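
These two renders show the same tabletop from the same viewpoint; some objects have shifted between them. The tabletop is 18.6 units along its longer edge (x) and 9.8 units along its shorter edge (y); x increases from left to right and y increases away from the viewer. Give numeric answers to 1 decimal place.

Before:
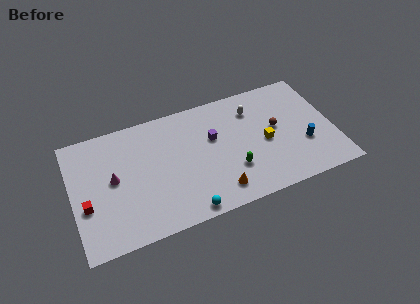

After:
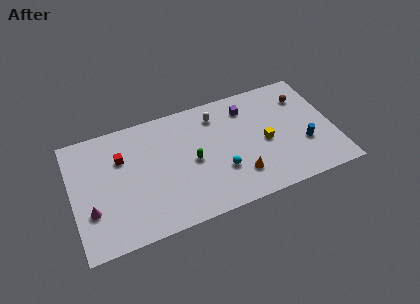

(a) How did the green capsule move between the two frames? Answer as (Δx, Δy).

(-2.7, 1.7)

The green capsule started near (11.2, 3.0) and ended near (8.5, 4.7).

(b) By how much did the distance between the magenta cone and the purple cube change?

+5.1

They were about 7.3 units apart before and 12.4 after — 5.1 units further apart.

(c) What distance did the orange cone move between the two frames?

1.7

The orange cone moved from about (10.0, 1.7) to (11.6, 2.4), a distance of √(1.6² + 0.7²) ≈ 1.7.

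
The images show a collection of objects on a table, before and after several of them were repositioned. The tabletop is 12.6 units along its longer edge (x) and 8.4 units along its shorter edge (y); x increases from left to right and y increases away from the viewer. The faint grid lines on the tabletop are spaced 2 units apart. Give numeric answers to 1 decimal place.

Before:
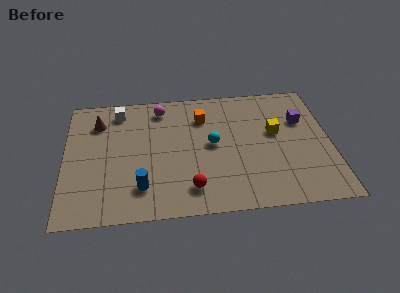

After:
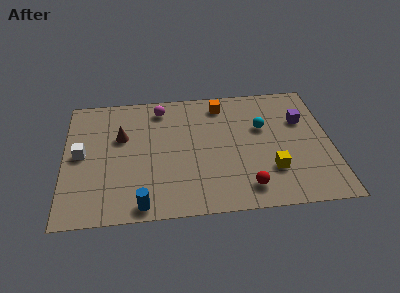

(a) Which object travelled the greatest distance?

the white cube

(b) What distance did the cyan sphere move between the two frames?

2.6

From (7.0, 4.4) to (9.4, 5.3), the cyan sphere covered √(2.4² + 0.9²) ≈ 2.6 units.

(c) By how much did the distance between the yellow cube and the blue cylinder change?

-0.8

They were about 7.1 units apart before and 6.3 after — 0.8 units closer together.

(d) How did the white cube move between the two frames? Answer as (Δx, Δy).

(-1.8, -2.8)

The white cube started near (2.6, 7.1) and ended near (0.8, 4.3).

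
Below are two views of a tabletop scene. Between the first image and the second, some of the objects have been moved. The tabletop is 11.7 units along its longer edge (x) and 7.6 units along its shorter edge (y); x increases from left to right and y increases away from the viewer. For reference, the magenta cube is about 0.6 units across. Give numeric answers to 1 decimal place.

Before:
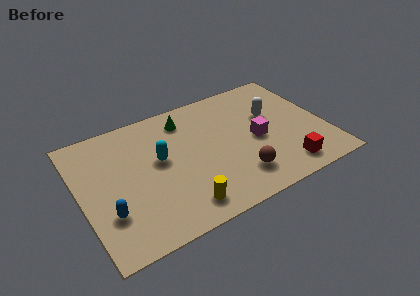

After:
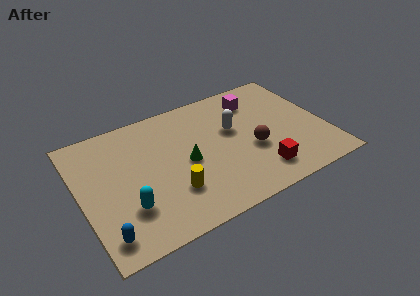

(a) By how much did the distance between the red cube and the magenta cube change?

+2.0

Before: roughly 2.5 units apart; after: 4.5. That's 2.0 units further apart.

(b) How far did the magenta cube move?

2.5

From (8.4, 3.5) to (8.7, 6.0), the magenta cube covered √(0.3² + 2.5²) ≈ 2.5 units.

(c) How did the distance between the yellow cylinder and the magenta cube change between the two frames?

+1.4

Before: roughly 4.6 units apart; after: 6.0. That's 1.4 units further apart.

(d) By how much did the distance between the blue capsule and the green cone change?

-0.9

Before: roughly 5.7 units apart; after: 4.8. That's 0.9 units closer together.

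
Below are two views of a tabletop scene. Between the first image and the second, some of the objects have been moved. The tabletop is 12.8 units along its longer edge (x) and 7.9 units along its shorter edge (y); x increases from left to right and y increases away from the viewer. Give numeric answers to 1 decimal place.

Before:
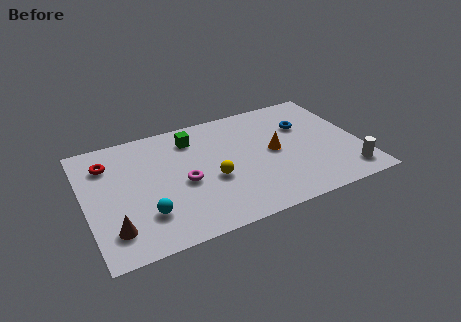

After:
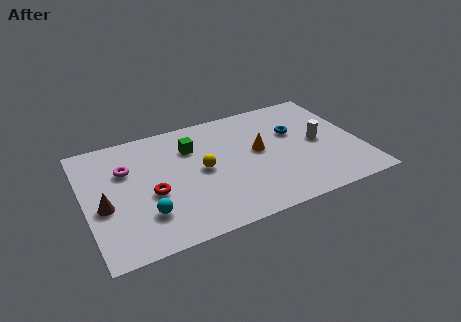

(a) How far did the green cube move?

0.6

From (5.2, 6.3) to (5.1, 5.7), the green cube covered √(0.1² + 0.6²) ≈ 0.6 units.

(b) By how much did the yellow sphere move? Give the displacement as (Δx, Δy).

(-0.4, 0.8)

From the two frames, the yellow sphere sits at roughly (5.8, 3.2) before and (5.4, 4.0) after.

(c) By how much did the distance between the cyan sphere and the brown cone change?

+0.6

The distance was about 1.6 in the first image and 2.2 in the second, so they moved 0.6 units further apart.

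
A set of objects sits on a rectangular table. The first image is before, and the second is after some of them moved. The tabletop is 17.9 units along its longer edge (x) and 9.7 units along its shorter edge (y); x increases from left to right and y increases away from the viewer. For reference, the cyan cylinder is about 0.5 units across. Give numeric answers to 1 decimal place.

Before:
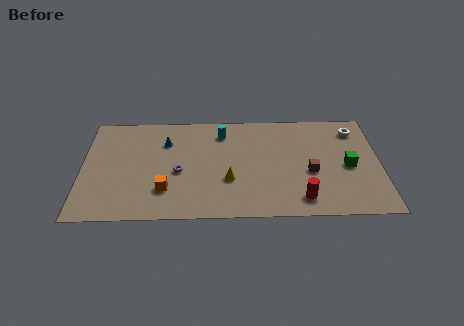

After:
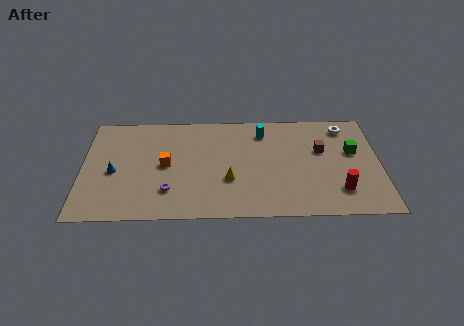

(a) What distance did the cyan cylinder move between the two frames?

2.5

The cyan cylinder was near (8.4, 7.8) before and (10.9, 7.8) after, so it travelled √(2.5² + 0.0²) ≈ 2.5 units.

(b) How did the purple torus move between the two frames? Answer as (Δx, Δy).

(-0.6, -1.7)

From the two frames, the purple torus sits at roughly (5.8, 4.2) before and (5.2, 2.5) after.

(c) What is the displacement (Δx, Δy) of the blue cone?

(-3.1, -2.7)

From the two frames, the blue cone sits at roughly (5.0, 7.0) before and (1.9, 4.3) after.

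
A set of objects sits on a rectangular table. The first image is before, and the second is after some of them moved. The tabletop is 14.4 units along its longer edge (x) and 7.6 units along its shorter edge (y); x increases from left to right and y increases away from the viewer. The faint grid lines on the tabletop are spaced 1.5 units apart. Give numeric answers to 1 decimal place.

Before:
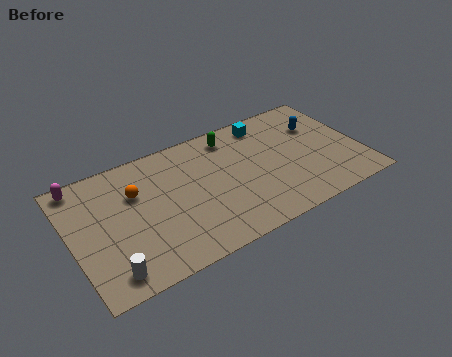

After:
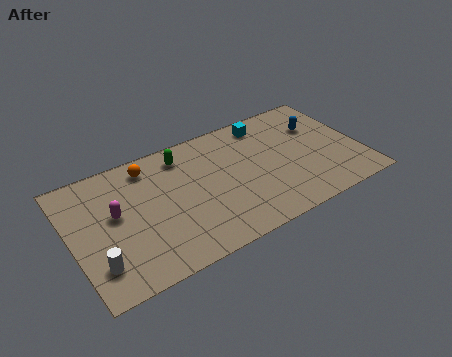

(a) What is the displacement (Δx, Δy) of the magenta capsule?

(1.4, -2.5)

The magenta capsule was at about (0.8, 6.8) and moved to about (2.2, 4.3).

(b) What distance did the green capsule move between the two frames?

2.5

The green capsule was near (8.3, 6.4) before and (5.8, 6.3) after, so it travelled √(2.5² + 0.1²) ≈ 2.5 units.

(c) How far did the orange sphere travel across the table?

1.5

The orange sphere moved from about (3.3, 5.1) to (4.1, 6.4), a distance of √(0.8² + 1.3²) ≈ 1.5.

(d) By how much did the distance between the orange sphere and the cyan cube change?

-0.9

Before: roughly 6.9 units apart; after: 6.0. That's 0.9 units closer together.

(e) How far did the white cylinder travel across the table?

0.9

The white cylinder was near (1.5, 1.1) before and (1.0, 1.8) after, so it travelled √(0.5² + 0.7²) ≈ 0.9 units.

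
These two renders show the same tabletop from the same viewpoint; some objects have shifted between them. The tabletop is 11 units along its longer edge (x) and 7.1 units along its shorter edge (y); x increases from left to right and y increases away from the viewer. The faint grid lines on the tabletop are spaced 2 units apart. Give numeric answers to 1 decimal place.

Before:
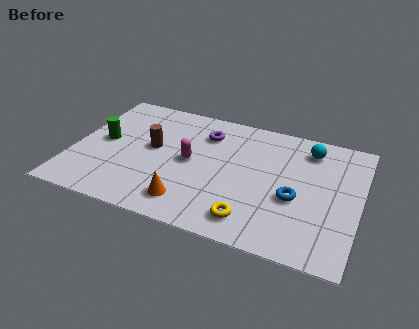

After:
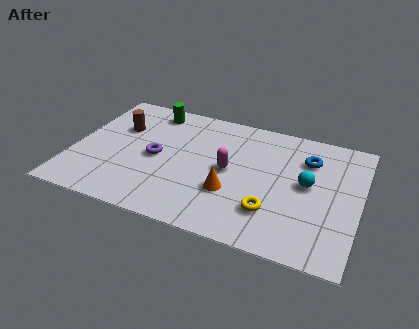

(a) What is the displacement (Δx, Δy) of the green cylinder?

(1.6, 2.4)

The green cylinder started near (1.1, 3.7) and ended near (2.7, 6.1).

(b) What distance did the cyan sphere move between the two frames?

2.0

From (8.9, 5.8) to (9.0, 3.8), the cyan sphere covered √(0.1² + 2.0²) ≈ 2.0 units.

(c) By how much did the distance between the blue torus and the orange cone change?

-0.3

Before: roughly 4.2 units apart; after: 3.9. That's 0.3 units closer together.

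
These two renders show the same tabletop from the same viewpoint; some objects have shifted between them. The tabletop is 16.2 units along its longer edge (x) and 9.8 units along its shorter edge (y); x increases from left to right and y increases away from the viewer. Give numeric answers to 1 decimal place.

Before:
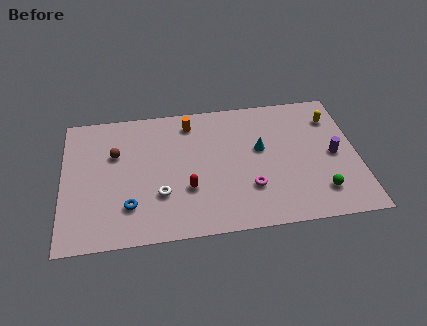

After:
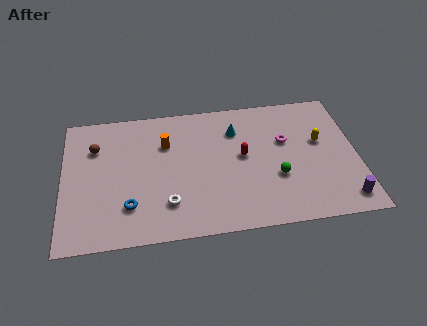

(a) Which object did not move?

the blue torus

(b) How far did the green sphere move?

2.7

The green sphere moved from about (14.0, 2.1) to (11.7, 3.5), a distance of √(2.3² + 1.4²) ≈ 2.7.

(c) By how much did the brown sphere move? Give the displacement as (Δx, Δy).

(-1.1, 0.6)

The brown sphere was at about (2.9, 6.4) and moved to about (1.8, 7.0).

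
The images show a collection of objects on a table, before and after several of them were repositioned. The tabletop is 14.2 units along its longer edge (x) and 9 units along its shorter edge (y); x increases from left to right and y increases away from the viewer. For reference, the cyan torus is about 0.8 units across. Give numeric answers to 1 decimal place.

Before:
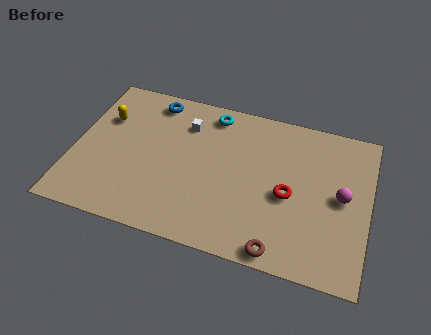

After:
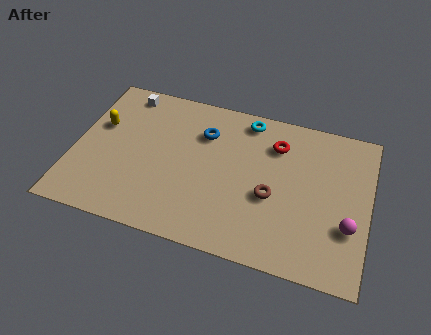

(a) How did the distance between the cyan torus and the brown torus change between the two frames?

-3.5

The distance was about 8.0 in the first image and 4.5 in the second, so they moved 3.5 units closer together.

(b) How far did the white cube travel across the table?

3.3

The white cube moved from about (5.2, 6.8) to (2.1, 7.9), a distance of √(3.1² + 1.1²) ≈ 3.3.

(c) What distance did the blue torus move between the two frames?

2.9

The blue torus was near (3.5, 7.8) before and (6.1, 6.5) after, so it travelled √(2.6² + 1.3²) ≈ 2.9 units.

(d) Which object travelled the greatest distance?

the white cube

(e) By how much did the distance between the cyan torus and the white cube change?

+4.4

Before: roughly 1.6 units apart; after: 6.0. That's 4.4 units further apart.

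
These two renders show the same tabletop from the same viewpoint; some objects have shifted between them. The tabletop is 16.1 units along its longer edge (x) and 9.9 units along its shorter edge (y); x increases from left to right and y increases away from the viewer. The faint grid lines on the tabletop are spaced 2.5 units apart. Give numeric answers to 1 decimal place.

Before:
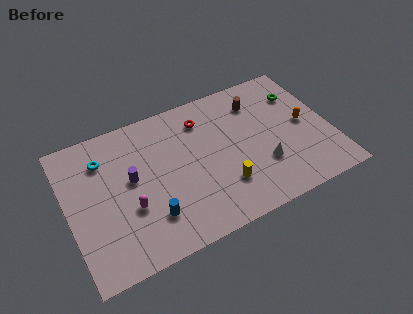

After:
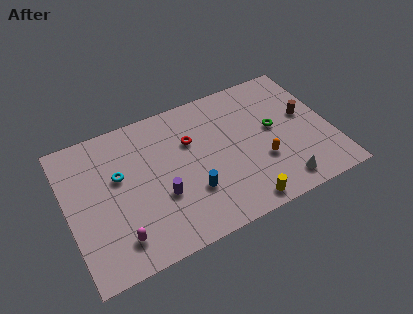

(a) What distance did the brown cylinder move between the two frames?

3.4

The brown cylinder was near (12.0, 7.7) before and (14.7, 5.6) after, so it travelled √(2.7² + 2.1²) ≈ 3.4 units.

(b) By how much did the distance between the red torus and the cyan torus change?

-1.7

The distance was about 6.2 in the first image and 4.5 in the second, so they moved 1.7 units closer together.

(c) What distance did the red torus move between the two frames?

1.5

The red torus moved from about (8.6, 7.8) to (7.7, 6.6), a distance of √(0.9² + 1.2²) ≈ 1.5.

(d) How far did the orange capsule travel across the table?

3.3

From (14.6, 5.0) to (11.7, 3.4), the orange capsule covered √(2.9² + 1.6²) ≈ 3.3 units.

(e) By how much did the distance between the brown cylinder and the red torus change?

+3.7

Before: roughly 3.4 units apart; after: 7.1. That's 3.7 units further apart.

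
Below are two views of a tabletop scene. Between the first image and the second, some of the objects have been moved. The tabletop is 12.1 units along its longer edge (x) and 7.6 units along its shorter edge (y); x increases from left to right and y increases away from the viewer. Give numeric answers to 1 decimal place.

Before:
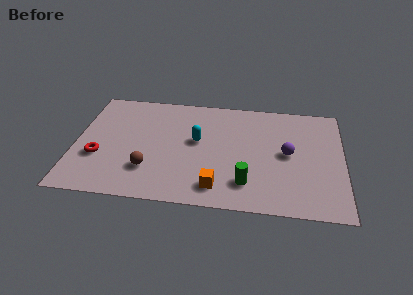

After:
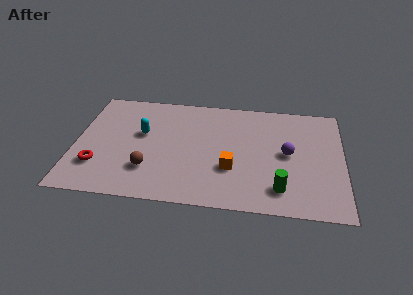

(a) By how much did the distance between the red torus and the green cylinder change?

+1.4

They were about 6.8 units apart before and 8.2 after — 1.4 units further apart.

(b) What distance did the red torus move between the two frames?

0.6

From (1.1, 2.7) to (1.1, 2.1), the red torus covered √(0.0² + 0.6²) ≈ 0.6 units.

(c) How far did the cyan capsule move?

2.5

From (5.5, 4.3) to (3.0, 4.5), the cyan capsule covered √(2.5² + 0.2²) ≈ 2.5 units.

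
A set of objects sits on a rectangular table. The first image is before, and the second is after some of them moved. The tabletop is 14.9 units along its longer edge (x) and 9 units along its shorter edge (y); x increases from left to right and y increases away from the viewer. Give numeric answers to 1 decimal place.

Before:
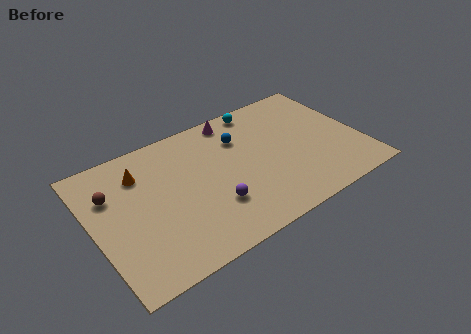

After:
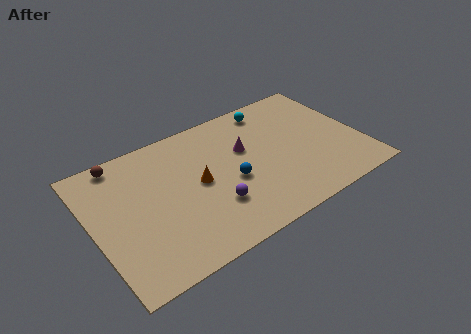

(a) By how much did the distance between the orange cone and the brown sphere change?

+3.4

The distance was about 1.8 in the first image and 5.2 in the second, so they moved 3.4 units further apart.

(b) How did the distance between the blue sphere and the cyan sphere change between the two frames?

+2.9

The distance was about 2.1 in the first image and 5.0 in the second, so they moved 2.9 units further apart.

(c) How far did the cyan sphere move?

0.7

From (9.9, 8.1) to (10.5, 7.8), the cyan sphere covered √(0.6² + 0.3²) ≈ 0.7 units.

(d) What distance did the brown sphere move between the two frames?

2.1

The brown sphere moved from about (1.2, 6.2) to (2.0, 8.1), a distance of √(0.8² + 1.9²) ≈ 2.1.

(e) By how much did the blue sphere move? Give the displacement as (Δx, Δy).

(-1.0, -2.7)

The blue sphere was at about (8.5, 6.5) and moved to about (7.5, 3.8).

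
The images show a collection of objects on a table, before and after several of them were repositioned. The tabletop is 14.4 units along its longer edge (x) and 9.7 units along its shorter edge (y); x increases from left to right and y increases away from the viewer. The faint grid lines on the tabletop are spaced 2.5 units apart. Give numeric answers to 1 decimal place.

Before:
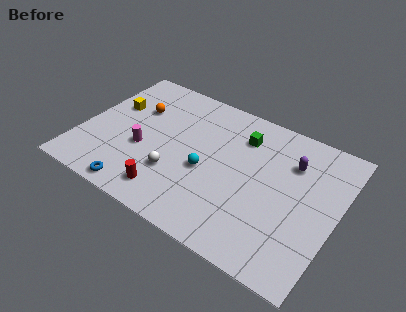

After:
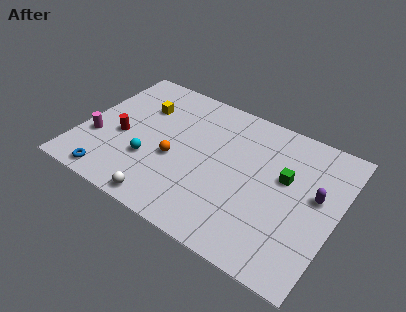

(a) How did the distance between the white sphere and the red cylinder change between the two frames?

+3.1

They were about 1.4 units apart before and 4.5 after — 3.1 units further apart.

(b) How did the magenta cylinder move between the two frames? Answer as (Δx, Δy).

(-2.6, -0.5)

The magenta cylinder started near (3.6, 3.8) and ended near (1.0, 3.3).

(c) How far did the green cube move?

3.1

The green cube was near (8.7, 7.4) before and (11.4, 5.8) after, so it travelled √(2.7² + 1.6²) ≈ 3.1 units.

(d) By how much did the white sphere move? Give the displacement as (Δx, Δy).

(-0.2, -2.1)

The white sphere started near (5.6, 3.0) and ended near (5.4, 0.9).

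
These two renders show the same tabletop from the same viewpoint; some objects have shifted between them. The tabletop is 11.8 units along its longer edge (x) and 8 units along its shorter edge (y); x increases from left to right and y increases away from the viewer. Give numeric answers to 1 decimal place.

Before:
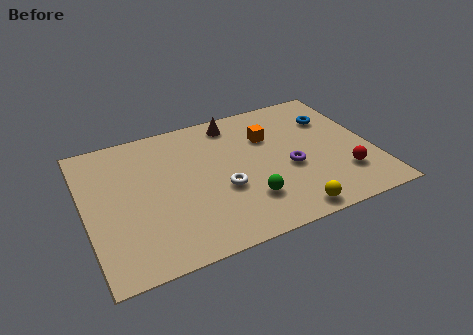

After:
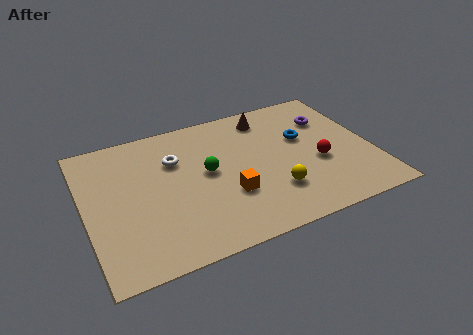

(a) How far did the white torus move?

2.9

From (5.5, 3.1) to (3.8, 5.5), the white torus covered √(1.7² + 2.4²) ≈ 2.9 units.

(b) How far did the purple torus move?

3.1

The purple torus moved from about (8.3, 3.3) to (10.3, 5.7), a distance of √(2.0² + 2.4²) ≈ 3.1.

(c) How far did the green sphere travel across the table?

2.6

From (6.4, 2.1) to (5.0, 4.3), the green sphere covered √(1.4² + 2.2²) ≈ 2.6 units.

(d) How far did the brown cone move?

1.4

The brown cone moved from about (6.4, 6.9) to (7.8, 6.7), a distance of √(1.4² + 0.2²) ≈ 1.4.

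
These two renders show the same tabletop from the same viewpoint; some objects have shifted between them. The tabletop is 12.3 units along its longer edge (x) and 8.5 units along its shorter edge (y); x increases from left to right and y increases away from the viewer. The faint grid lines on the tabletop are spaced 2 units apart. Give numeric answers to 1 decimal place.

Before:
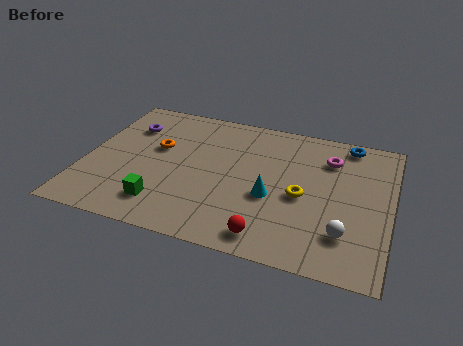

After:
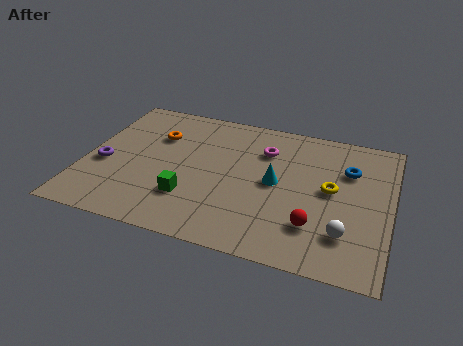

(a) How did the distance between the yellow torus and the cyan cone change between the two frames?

+0.9

Before: roughly 1.3 units apart; after: 2.2. That's 0.9 units further apart.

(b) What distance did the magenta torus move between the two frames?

2.6

The magenta torus moved from about (9.7, 6.4) to (7.1, 6.2), a distance of √(2.6² + 0.2²) ≈ 2.6.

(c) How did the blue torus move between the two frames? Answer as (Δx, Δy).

(0.1, -1.7)

The blue torus was at about (10.4, 7.6) and moved to about (10.5, 5.9).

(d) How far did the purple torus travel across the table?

2.8

The purple torus was near (1.5, 6.2) before and (0.8, 3.5) after, so it travelled √(0.7² + 2.7²) ≈ 2.8 units.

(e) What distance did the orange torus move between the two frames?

0.8

From (2.8, 5.1) to (2.7, 5.9), the orange torus covered √(0.1² + 0.8²) ≈ 0.8 units.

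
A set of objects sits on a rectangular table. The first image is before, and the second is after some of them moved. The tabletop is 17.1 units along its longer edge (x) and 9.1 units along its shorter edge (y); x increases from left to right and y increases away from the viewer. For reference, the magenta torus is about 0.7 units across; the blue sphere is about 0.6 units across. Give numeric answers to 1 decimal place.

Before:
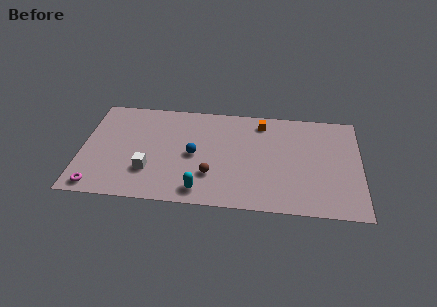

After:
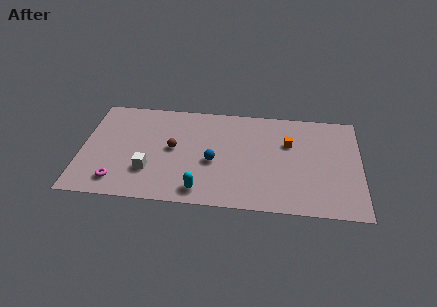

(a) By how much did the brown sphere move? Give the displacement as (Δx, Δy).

(-2.4, 2.1)

The brown sphere started near (8.0, 2.7) and ended near (5.6, 4.8).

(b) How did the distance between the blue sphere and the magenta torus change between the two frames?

-0.5

Before: roughly 6.7 units apart; after: 6.2. That's 0.5 units closer together.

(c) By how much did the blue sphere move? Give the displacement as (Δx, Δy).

(1.2, -0.5)

The blue sphere was at about (6.9, 4.4) and moved to about (8.1, 3.9).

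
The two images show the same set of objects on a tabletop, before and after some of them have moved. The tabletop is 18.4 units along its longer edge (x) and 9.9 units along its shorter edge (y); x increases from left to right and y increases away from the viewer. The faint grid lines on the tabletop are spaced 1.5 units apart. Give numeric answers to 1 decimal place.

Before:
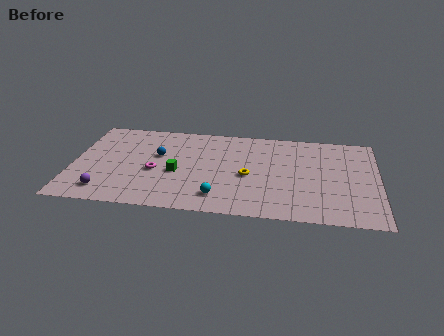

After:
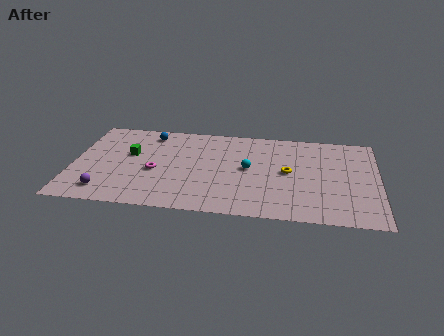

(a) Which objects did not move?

the magenta torus and the purple sphere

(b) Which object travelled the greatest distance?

the cyan sphere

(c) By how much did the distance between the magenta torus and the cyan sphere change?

+1.2

They were about 4.5 units apart before and 5.7 after — 1.2 units further apart.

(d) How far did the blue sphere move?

2.5

The blue sphere moved from about (5.1, 6.0) to (4.5, 8.4), a distance of √(0.6² + 2.4²) ≈ 2.5.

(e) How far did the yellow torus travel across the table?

2.5

The yellow torus moved from about (10.6, 4.4) to (13.0, 5.1), a distance of √(2.4² + 0.7²) ≈ 2.5.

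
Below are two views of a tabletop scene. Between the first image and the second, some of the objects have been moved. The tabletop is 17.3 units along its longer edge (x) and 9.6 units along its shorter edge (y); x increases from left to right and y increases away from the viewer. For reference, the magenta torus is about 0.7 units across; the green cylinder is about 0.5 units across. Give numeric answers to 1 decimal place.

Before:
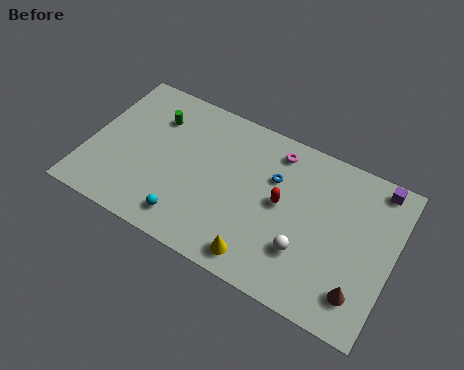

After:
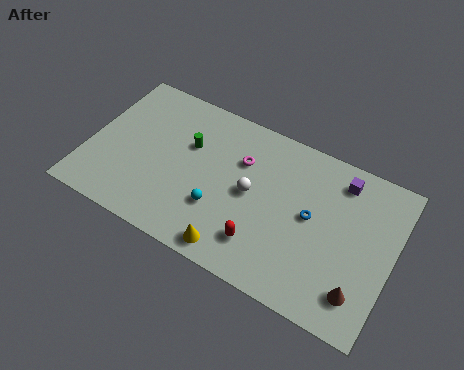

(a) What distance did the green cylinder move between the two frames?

2.3

The green cylinder was near (3.4, 7.1) before and (5.5, 6.2) after, so it travelled √(2.1² + 0.9²) ≈ 2.3 units.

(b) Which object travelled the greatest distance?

the white sphere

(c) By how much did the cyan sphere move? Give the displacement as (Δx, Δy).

(1.6, 1.5)

From the two frames, the cyan sphere sits at roughly (6.1, 1.6) before and (7.7, 3.1) after.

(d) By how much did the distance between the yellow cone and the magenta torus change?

-1.3

They were about 6.8 units apart before and 5.5 after — 1.3 units closer together.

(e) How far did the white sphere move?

3.9

The white sphere was near (12.6, 2.9) before and (9.3, 4.9) after, so it travelled √(3.3² + 2.0²) ≈ 3.9 units.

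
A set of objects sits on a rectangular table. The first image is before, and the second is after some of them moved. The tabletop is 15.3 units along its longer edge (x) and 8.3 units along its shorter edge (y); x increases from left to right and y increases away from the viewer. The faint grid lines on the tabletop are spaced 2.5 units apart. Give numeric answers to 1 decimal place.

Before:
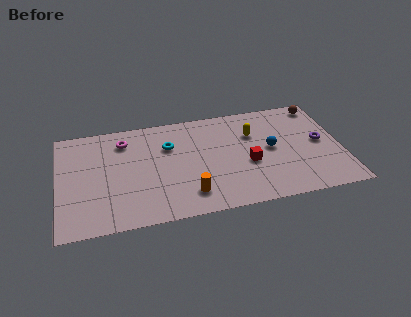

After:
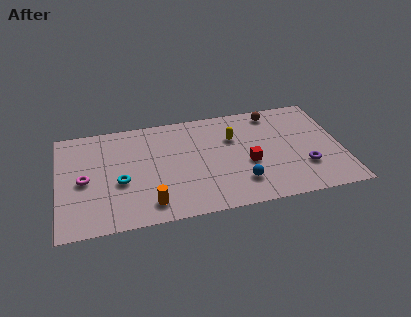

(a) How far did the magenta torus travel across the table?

3.5

The magenta torus was near (3.6, 6.6) before and (1.4, 3.9) after, so it travelled √(2.2² + 2.7²) ≈ 3.5 units.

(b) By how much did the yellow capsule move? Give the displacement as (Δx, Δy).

(-1.1, -0.1)

The yellow capsule started near (10.6, 5.7) and ended near (9.5, 5.6).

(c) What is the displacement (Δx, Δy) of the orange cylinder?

(-2.1, -0.3)

The orange cylinder started near (6.9, 1.7) and ended near (4.8, 1.4).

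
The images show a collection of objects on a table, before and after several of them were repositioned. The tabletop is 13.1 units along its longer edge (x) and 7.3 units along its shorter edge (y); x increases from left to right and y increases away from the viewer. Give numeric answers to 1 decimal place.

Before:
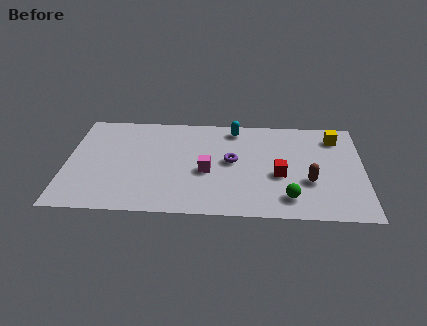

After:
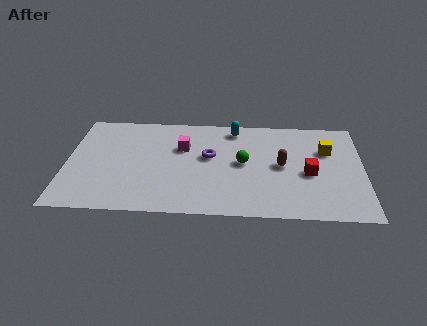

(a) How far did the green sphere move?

3.1

The green sphere was near (9.8, 1.4) before and (7.8, 3.8) after, so it travelled √(2.0² + 2.4²) ≈ 3.1 units.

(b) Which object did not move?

the cyan capsule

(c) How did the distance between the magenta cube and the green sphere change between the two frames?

-1.1

They were about 4.0 units apart before and 2.9 after — 1.1 units closer together.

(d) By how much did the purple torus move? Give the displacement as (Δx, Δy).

(-1.0, 0.3)

The purple torus was at about (7.3, 3.9) and moved to about (6.3, 4.2).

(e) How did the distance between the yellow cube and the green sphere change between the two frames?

-1.1

Before: roughly 5.0 units apart; after: 3.9. That's 1.1 units closer together.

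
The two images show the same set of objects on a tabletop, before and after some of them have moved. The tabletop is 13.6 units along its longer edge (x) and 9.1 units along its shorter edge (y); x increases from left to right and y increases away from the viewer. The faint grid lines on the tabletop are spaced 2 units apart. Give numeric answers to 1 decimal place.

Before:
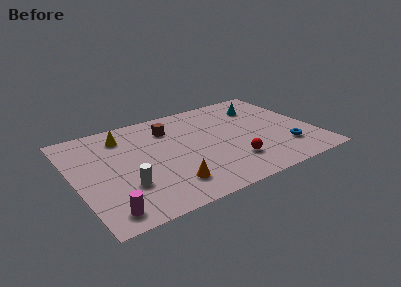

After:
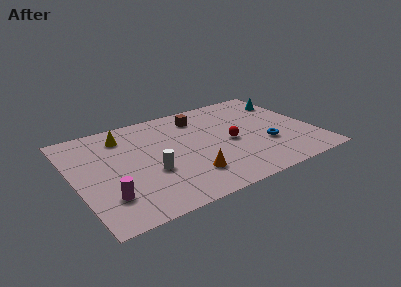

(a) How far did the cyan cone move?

1.6

The cyan cone was near (11.1, 6.9) before and (12.7, 6.9) after, so it travelled √(1.6² + 0.0²) ≈ 1.6 units.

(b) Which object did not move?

the yellow cone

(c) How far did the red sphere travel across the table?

1.9

The red sphere moved from about (8.6, 2.3) to (8.8, 4.2), a distance of √(0.2² + 1.9²) ≈ 1.9.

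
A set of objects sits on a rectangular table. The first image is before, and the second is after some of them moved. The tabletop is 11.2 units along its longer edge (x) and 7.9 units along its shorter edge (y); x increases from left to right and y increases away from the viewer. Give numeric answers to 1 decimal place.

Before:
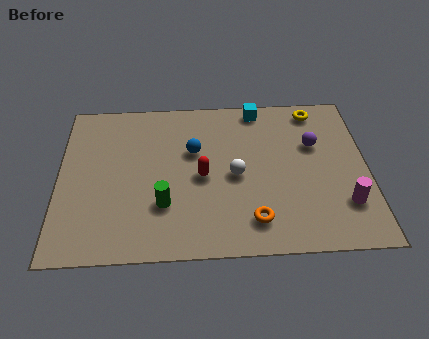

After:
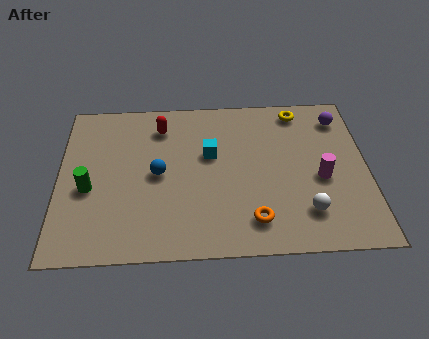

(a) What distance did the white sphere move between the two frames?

3.1

The white sphere moved from about (6.4, 3.7) to (8.9, 1.8), a distance of √(2.5² + 1.9²) ≈ 3.1.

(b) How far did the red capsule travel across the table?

3.0

From (5.2, 3.7) to (3.7, 6.3), the red capsule covered √(1.5² + 2.6²) ≈ 3.0 units.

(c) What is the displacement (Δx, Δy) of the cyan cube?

(-1.8, -2.3)

The cyan cube started near (7.3, 7.1) and ended near (5.5, 4.8).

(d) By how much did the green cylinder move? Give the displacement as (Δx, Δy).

(-2.7, 0.9)

The green cylinder was at about (3.8, 2.4) and moved to about (1.1, 3.3).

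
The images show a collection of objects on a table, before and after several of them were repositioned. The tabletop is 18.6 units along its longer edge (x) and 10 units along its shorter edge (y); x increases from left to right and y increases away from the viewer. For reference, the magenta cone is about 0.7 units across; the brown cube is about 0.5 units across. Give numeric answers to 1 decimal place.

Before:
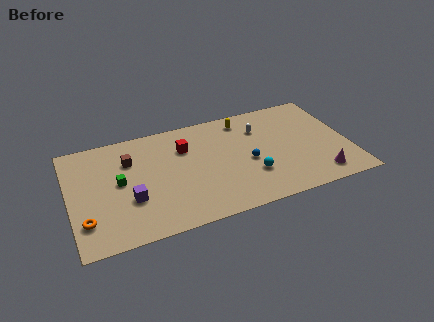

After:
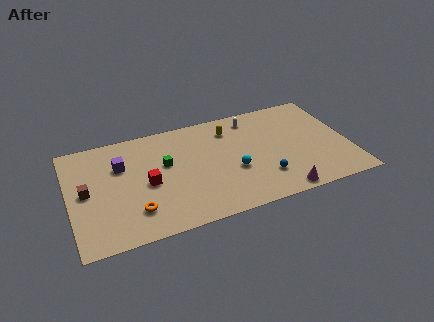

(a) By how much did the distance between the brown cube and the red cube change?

+0.3

The distance was about 3.7 in the first image and 4.0 in the second, so they moved 0.3 units further apart.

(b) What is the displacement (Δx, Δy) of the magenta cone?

(-2.7, -0.7)

From the two frames, the magenta cone sits at roughly (16.3, 1.6) before and (13.6, 0.9) after.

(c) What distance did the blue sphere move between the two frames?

2.0

The blue sphere moved from about (11.8, 4.4) to (12.7, 2.6), a distance of √(0.9² + 1.8²) ≈ 2.0.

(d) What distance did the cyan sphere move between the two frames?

1.4

The cyan sphere was near (11.9, 3.1) before and (10.8, 3.9) after, so it travelled √(1.1² + 0.8²) ≈ 1.4 units.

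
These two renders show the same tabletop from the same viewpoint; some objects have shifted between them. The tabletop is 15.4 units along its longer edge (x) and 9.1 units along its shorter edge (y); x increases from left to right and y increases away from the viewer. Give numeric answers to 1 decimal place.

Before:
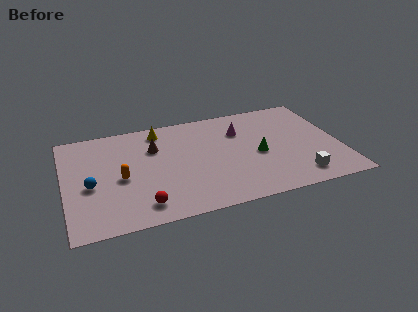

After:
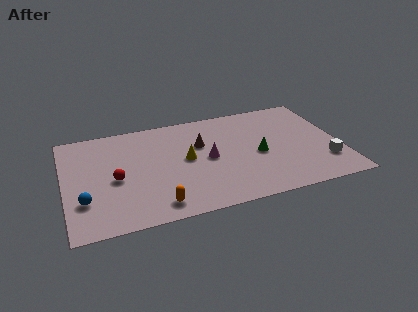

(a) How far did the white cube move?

1.8

The white cube moved from about (12.8, 1.5) to (14.4, 2.4), a distance of √(1.6² + 0.9²) ≈ 1.8.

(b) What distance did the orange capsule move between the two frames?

3.3

The orange capsule was near (3.1, 4.1) before and (4.9, 1.3) after, so it travelled √(1.8² + 2.8²) ≈ 3.3 units.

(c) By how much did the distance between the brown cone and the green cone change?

-2.5

They were about 6.1 units apart before and 3.6 after — 2.5 units closer together.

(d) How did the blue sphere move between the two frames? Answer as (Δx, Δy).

(-0.4, -1.2)

The blue sphere was at about (1.4, 3.9) and moved to about (1.0, 2.7).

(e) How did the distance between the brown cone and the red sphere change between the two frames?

+0.3

They were about 4.9 units apart before and 5.2 after — 0.3 units further apart.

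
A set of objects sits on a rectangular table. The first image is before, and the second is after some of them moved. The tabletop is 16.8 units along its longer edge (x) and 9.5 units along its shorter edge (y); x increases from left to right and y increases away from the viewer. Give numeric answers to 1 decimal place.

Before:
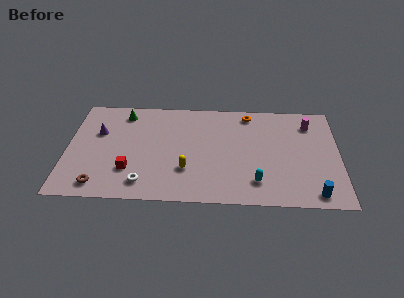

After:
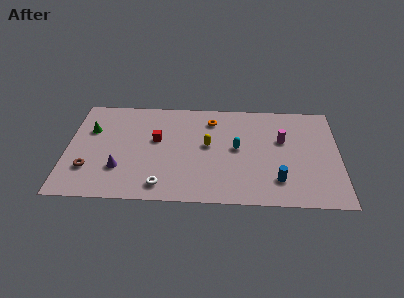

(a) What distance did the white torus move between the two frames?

1.1

The white torus moved from about (4.8, 1.6) to (5.9, 1.4), a distance of √(1.1² + 0.2²) ≈ 1.1.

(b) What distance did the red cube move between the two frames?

3.3

The red cube moved from about (3.9, 2.7) to (5.5, 5.6), a distance of √(1.6² + 2.9²) ≈ 3.3.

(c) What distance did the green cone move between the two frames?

2.6

From (3.4, 8.0) to (1.4, 6.3), the green cone covered √(2.0² + 1.7²) ≈ 2.6 units.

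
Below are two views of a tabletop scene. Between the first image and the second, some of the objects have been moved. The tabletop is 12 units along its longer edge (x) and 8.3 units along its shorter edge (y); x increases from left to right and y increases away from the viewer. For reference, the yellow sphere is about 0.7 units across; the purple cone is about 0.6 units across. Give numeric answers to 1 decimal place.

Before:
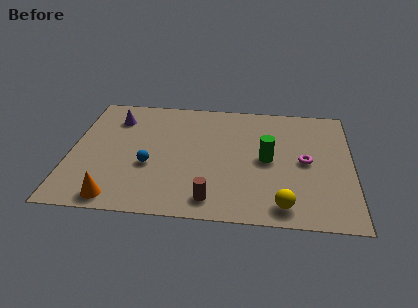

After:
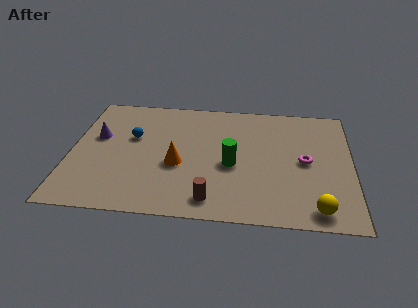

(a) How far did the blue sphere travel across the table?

2.1

The blue sphere moved from about (3.4, 3.2) to (2.6, 5.1), a distance of √(0.8² + 1.9²) ≈ 2.1.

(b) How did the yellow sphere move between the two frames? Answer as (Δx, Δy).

(1.4, -0.1)

The yellow sphere started near (9.1, 1.1) and ended near (10.5, 1.0).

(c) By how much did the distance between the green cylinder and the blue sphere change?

-0.5

They were about 5.1 units apart before and 4.6 after — 0.5 units closer together.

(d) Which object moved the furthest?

the orange cone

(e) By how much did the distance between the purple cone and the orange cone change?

-1.7

Before: roughly 5.5 units apart; after: 3.8. That's 1.7 units closer together.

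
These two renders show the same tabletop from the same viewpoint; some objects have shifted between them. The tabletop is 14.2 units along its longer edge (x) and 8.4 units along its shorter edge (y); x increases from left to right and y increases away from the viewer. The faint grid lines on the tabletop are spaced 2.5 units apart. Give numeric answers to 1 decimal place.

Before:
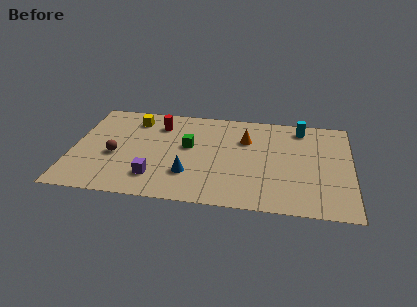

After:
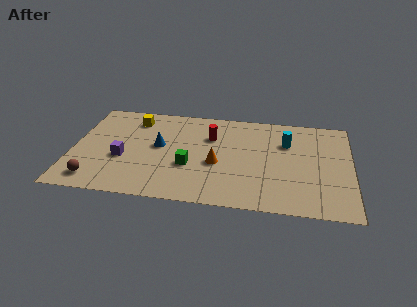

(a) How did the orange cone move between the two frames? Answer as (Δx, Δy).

(-1.4, -2.3)

From the two frames, the orange cone sits at roughly (8.8, 5.8) before and (7.4, 3.5) after.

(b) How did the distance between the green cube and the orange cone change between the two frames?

-1.6

They were about 3.1 units apart before and 1.5 after — 1.6 units closer together.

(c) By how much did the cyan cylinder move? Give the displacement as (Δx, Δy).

(-0.7, -1.4)

From the two frames, the cyan cylinder sits at roughly (11.6, 7.2) before and (10.9, 5.8) after.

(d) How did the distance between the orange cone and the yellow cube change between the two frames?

-0.4

Before: roughly 5.9 units apart; after: 5.5. That's 0.4 units closer together.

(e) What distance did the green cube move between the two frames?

1.7

From (5.9, 4.8) to (6.0, 3.1), the green cube covered √(0.1² + 1.7²) ≈ 1.7 units.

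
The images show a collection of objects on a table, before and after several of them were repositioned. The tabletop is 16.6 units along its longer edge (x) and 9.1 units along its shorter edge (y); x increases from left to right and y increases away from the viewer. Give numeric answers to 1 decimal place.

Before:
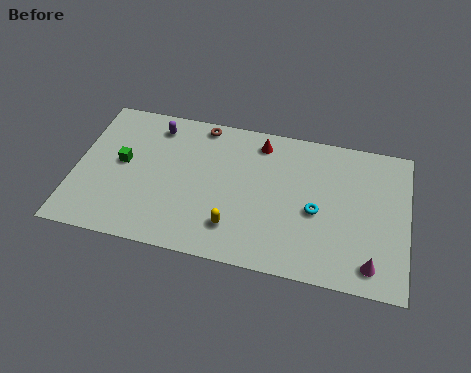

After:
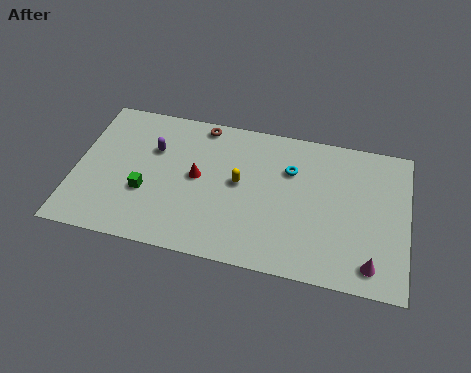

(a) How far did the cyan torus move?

2.7

The cyan torus was near (12.1, 4.0) before and (10.7, 6.3) after, so it travelled √(1.4² + 2.3²) ≈ 2.7 units.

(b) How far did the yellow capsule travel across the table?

2.8

From (8.1, 2.1) to (8.2, 4.9), the yellow capsule covered √(0.1² + 2.8²) ≈ 2.8 units.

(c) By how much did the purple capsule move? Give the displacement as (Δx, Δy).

(0.0, -1.5)

The purple capsule was at about (3.8, 7.6) and moved to about (3.8, 6.1).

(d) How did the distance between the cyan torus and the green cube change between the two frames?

-2.1

Before: roughly 9.8 units apart; after: 7.7. That's 2.1 units closer together.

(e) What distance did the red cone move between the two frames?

4.2

The red cone moved from about (9.1, 7.7) to (6.1, 4.8), a distance of √(3.0² + 2.9²) ≈ 4.2.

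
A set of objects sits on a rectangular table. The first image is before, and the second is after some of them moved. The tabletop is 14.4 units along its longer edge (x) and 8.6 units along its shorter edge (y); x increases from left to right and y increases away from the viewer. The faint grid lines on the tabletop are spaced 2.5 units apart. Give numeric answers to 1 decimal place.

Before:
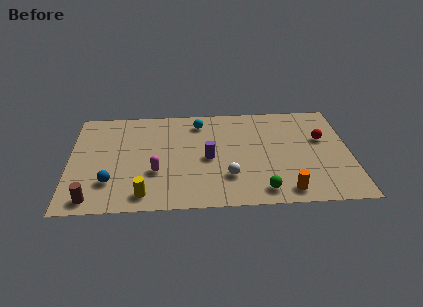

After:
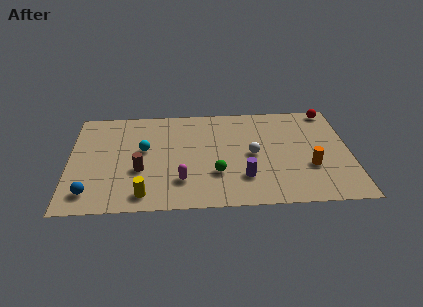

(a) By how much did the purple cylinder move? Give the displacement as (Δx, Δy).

(1.8, -1.7)

From the two frames, the purple cylinder sits at roughly (7.1, 4.0) before and (8.9, 2.3) after.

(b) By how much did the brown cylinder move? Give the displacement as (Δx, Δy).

(2.4, 2.2)

The brown cylinder was at about (1.2, 1.0) and moved to about (3.6, 3.2).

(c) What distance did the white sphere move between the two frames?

2.2

The white sphere was near (8.1, 2.4) before and (9.4, 4.2) after, so it travelled √(1.3² + 1.8²) ≈ 2.2 units.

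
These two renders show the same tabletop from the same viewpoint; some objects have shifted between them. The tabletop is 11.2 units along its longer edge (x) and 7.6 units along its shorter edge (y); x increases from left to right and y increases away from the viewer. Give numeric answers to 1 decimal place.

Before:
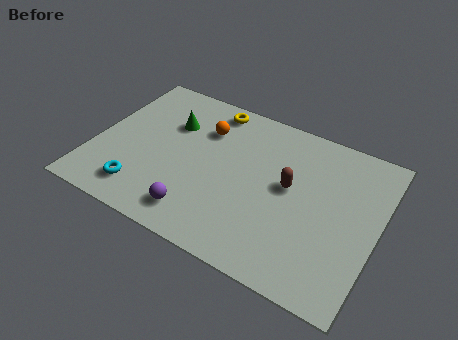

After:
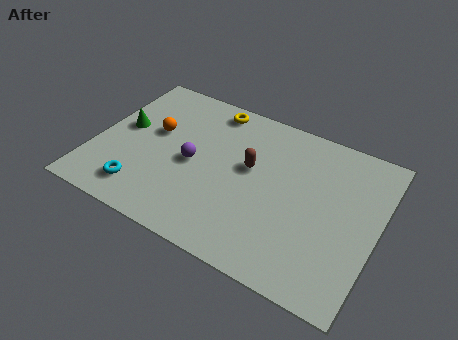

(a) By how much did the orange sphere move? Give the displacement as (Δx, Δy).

(-1.9, -1.0)

The orange sphere started near (4.1, 5.5) and ended near (2.2, 4.5).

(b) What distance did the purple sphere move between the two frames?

2.4

From (4.5, 1.3) to (3.9, 3.6), the purple sphere covered √(0.6² + 2.3²) ≈ 2.4 units.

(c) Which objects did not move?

the yellow torus and the cyan torus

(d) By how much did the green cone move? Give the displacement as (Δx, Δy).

(-1.8, -1.0)

The green cone started near (2.8, 5.2) and ended near (1.0, 4.2).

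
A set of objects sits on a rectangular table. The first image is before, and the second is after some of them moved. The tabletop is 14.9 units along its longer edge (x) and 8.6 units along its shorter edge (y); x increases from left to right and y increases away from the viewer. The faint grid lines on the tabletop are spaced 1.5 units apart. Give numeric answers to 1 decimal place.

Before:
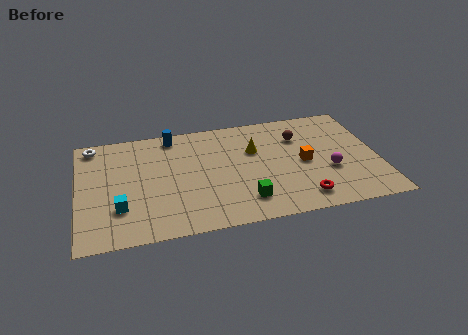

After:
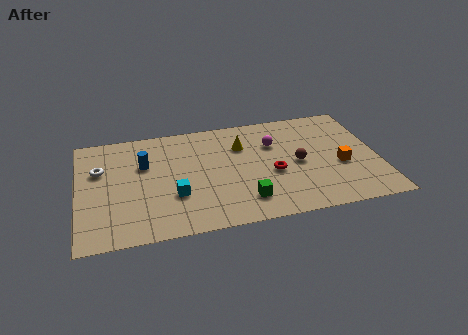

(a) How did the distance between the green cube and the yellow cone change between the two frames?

+0.4

Before: roughly 3.9 units apart; after: 4.3. That's 0.4 units further apart.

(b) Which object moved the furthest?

the magenta sphere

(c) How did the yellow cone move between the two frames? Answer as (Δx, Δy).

(-0.6, 0.5)

The yellow cone started near (8.8, 5.6) and ended near (8.2, 6.1).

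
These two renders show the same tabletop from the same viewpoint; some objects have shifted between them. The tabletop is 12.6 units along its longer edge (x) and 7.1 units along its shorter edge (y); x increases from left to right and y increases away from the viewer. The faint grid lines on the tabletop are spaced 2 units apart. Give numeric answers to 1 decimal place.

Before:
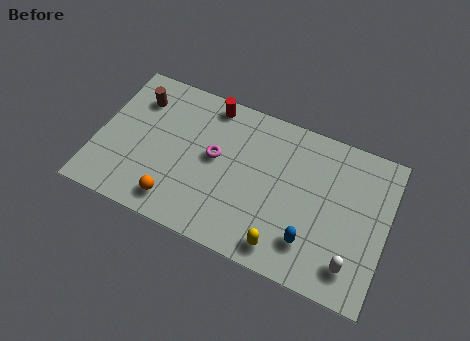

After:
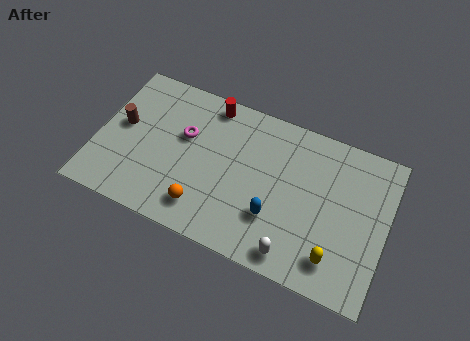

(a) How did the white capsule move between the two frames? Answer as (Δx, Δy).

(-2.4, -0.5)

The white capsule started near (11.3, 1.4) and ended near (8.9, 0.9).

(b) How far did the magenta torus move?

1.5

The magenta torus moved from about (5.1, 3.9) to (3.7, 4.4), a distance of √(1.4² + 0.5²) ≈ 1.5.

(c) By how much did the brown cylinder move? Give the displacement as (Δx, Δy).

(-0.5, -1.5)

The brown cylinder was at about (1.5, 5.4) and moved to about (1.0, 3.9).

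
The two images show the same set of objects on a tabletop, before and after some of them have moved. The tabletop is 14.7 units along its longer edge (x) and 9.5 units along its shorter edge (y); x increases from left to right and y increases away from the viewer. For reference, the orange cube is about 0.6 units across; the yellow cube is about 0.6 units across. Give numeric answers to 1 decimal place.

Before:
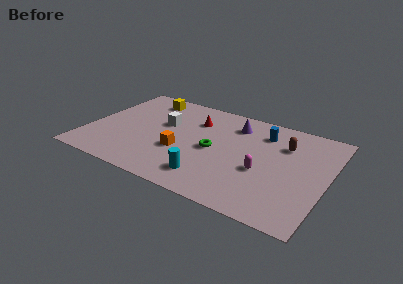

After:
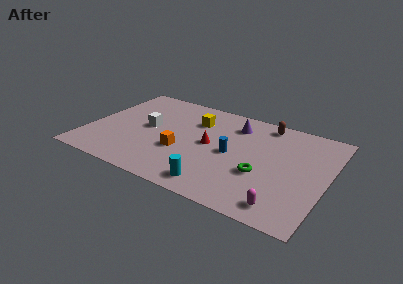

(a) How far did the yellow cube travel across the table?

3.5

From (3.0, 8.0) to (6.3, 6.9), the yellow cube covered √(3.3² + 1.1²) ≈ 3.5 units.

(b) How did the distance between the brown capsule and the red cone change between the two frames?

-1.0

They were about 5.6 units apart before and 4.6 after — 1.0 units closer together.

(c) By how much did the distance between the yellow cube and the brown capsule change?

-4.5

They were about 9.0 units apart before and 4.5 after — 4.5 units closer together.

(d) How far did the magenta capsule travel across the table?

3.0

The magenta capsule was near (10.9, 3.8) before and (12.5, 1.3) after, so it travelled √(1.6² + 2.5²) ≈ 3.0 units.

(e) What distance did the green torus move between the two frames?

3.3

The green torus moved from about (7.8, 4.5) to (10.9, 3.5), a distance of √(3.1² + 1.0²) ≈ 3.3.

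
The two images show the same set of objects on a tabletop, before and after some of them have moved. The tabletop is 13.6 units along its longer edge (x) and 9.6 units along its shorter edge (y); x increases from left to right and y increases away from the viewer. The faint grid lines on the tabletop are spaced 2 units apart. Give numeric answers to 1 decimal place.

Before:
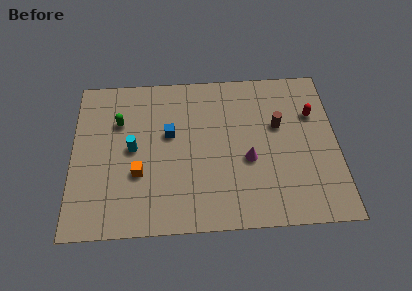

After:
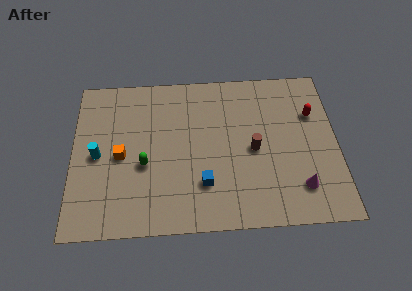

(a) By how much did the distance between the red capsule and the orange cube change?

+0.6

They were about 9.5 units apart before and 10.1 after — 0.6 units further apart.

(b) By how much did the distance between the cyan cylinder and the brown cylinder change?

+0.4

Before: roughly 7.6 units apart; after: 8.0. That's 0.4 units further apart.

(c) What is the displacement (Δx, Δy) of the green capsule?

(1.3, -2.7)

The green capsule started near (2.4, 6.6) and ended near (3.7, 3.9).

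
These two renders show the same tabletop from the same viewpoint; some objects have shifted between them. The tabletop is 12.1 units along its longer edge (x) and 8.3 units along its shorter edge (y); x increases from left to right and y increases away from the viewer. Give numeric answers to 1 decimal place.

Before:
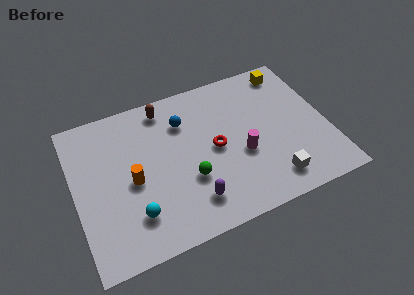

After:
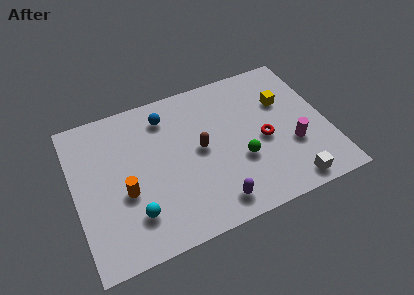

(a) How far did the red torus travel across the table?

2.3

The red torus was near (6.7, 4.1) before and (9.0, 3.7) after, so it travelled √(2.3² + 0.4²) ≈ 2.3 units.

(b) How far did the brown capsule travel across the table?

3.2

The brown capsule was near (4.6, 7.2) before and (6.0, 4.3) after, so it travelled √(1.4² + 2.9²) ≈ 3.2 units.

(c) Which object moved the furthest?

the brown capsule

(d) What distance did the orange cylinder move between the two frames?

0.6

The orange cylinder was near (2.7, 3.8) before and (2.3, 3.3) after, so it travelled √(0.4² + 0.5²) ≈ 0.6 units.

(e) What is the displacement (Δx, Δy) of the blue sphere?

(-0.8, 0.6)

The blue sphere started near (5.4, 6.1) and ended near (4.6, 6.7).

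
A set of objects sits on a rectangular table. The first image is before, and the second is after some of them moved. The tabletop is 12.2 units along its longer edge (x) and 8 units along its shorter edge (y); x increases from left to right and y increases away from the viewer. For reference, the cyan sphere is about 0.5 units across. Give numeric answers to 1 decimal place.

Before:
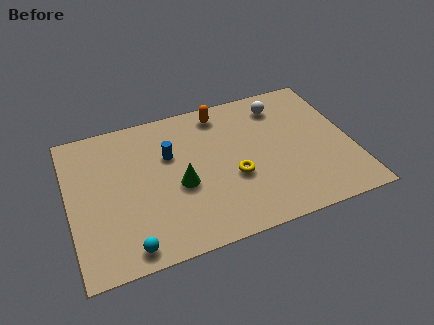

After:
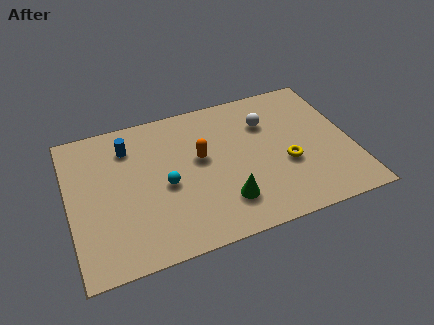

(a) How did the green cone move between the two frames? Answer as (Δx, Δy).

(1.8, -1.5)

From the two frames, the green cone sits at roughly (4.7, 3.4) before and (6.5, 1.9) after.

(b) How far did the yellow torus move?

2.3

The yellow torus moved from about (7.0, 3.1) to (9.3, 3.1), a distance of √(2.3² + 0.0²) ≈ 2.3.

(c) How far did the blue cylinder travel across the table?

2.0

The blue cylinder moved from about (4.4, 5.2) to (2.7, 6.2), a distance of √(1.7² + 1.0²) ≈ 2.0.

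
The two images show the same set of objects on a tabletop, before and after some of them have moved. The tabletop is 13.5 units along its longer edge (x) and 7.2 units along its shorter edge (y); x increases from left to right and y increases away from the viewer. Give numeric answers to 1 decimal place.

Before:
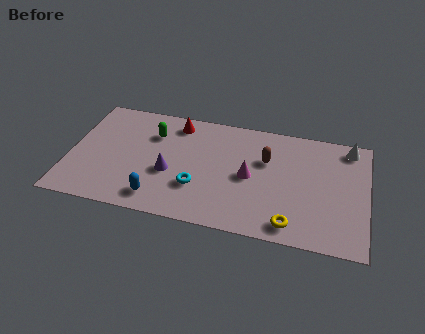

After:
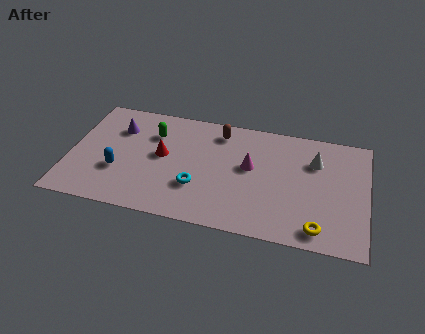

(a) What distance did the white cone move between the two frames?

1.9

The white cone moved from about (12.6, 6.3) to (11.1, 5.1), a distance of √(1.5² + 1.2²) ≈ 1.9.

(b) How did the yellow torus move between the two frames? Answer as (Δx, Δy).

(1.2, 0.0)

The yellow torus started near (10.2, 1.0) and ended near (11.4, 1.0).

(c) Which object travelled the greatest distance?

the purple cone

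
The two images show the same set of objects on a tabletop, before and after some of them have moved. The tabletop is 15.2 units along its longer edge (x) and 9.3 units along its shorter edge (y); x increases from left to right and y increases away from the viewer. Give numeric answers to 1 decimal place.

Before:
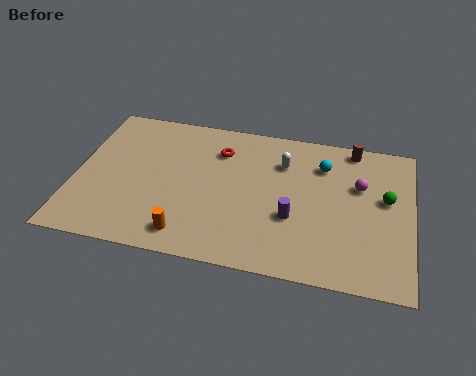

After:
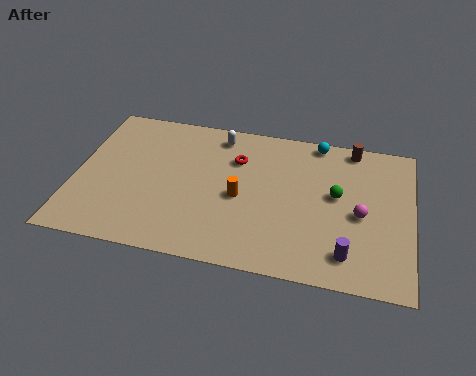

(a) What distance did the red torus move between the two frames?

0.9

The red torus moved from about (6.4, 7.0) to (7.2, 6.6), a distance of √(0.8² + 0.4²) ≈ 0.9.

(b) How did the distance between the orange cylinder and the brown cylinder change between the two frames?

-3.5

Before: roughly 10.0 units apart; after: 6.5. That's 3.5 units closer together.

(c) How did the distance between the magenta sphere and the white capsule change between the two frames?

+4.0

Before: roughly 3.6 units apart; after: 7.6. That's 4.0 units further apart.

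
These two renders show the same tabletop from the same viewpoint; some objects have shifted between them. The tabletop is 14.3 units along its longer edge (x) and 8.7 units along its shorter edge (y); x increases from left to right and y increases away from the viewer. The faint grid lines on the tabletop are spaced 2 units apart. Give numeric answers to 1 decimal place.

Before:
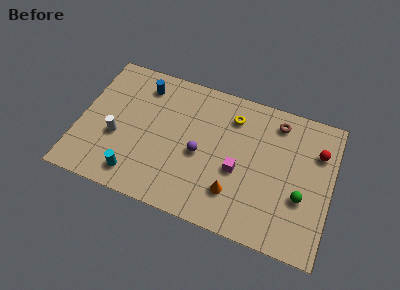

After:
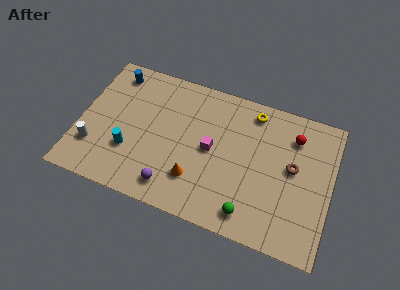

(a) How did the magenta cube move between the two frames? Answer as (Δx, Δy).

(-1.6, 0.8)

The magenta cube was at about (9.1, 3.6) and moved to about (7.5, 4.4).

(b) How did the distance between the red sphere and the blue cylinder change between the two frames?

+0.3

Before: roughly 10.1 units apart; after: 10.4. That's 0.3 units further apart.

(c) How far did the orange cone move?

2.2

The orange cone was near (9.0, 2.2) before and (6.8, 2.3) after, so it travelled √(2.2² + 0.1²) ≈ 2.2 units.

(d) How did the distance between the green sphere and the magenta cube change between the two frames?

+0.4

They were about 3.6 units apart before and 4.0 after — 0.4 units further apart.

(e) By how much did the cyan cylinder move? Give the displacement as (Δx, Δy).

(-0.5, 1.4)

The cyan cylinder was at about (3.5, 1.4) and moved to about (3.0, 2.8).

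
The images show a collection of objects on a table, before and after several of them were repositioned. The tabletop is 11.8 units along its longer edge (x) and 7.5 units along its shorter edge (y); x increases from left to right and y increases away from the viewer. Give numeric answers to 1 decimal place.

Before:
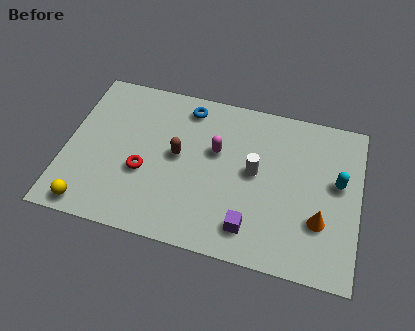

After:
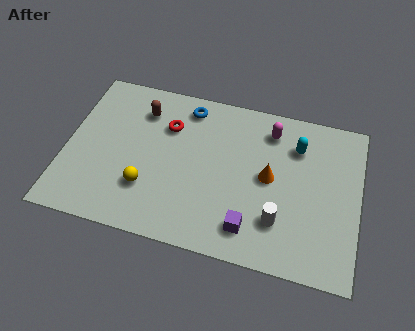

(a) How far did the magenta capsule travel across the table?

2.6

The magenta capsule moved from about (6.0, 4.6) to (8.1, 6.1), a distance of √(2.1² + 1.5²) ≈ 2.6.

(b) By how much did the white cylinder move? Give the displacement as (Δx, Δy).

(1.1, -2.0)

The white cylinder was at about (7.6, 4.0) and moved to about (8.7, 2.0).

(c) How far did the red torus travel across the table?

2.5

The red torus moved from about (3.2, 2.9) to (4.0, 5.3), a distance of √(0.8² + 2.4²) ≈ 2.5.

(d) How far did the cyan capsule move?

2.1

From (10.9, 4.3) to (9.2, 5.6), the cyan capsule covered √(1.7² + 1.3²) ≈ 2.1 units.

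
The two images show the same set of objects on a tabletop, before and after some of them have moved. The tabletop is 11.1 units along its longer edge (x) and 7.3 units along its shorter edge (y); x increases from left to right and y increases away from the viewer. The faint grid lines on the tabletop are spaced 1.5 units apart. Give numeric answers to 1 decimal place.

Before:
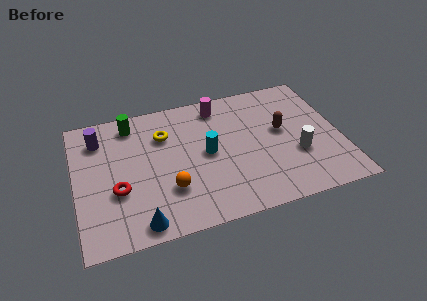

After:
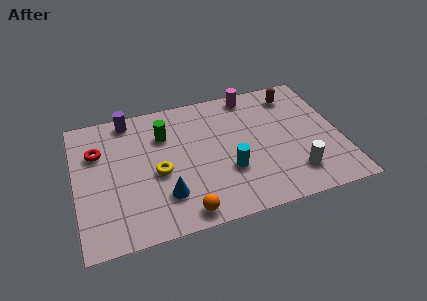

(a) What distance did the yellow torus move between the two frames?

2.0

The yellow torus moved from about (3.8, 5.2) to (3.4, 3.2), a distance of √(0.4² + 2.0²) ≈ 2.0.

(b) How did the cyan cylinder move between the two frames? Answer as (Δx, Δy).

(0.8, -1.2)

The cyan cylinder started near (5.5, 3.7) and ended near (6.3, 2.5).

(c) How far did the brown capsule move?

2.0

The brown capsule moved from about (8.7, 4.1) to (9.4, 6.0), a distance of √(0.7² + 1.9²) ≈ 2.0.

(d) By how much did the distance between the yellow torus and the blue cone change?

-3.3

The distance was about 4.6 in the first image and 1.3 in the second, so they moved 3.3 units closer together.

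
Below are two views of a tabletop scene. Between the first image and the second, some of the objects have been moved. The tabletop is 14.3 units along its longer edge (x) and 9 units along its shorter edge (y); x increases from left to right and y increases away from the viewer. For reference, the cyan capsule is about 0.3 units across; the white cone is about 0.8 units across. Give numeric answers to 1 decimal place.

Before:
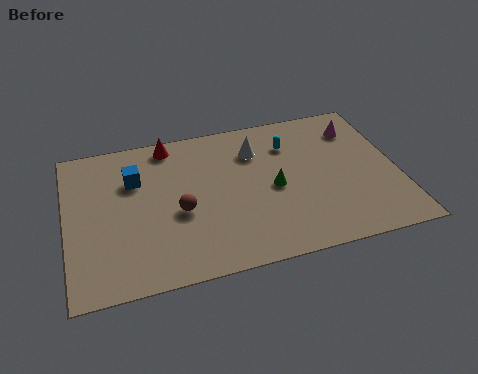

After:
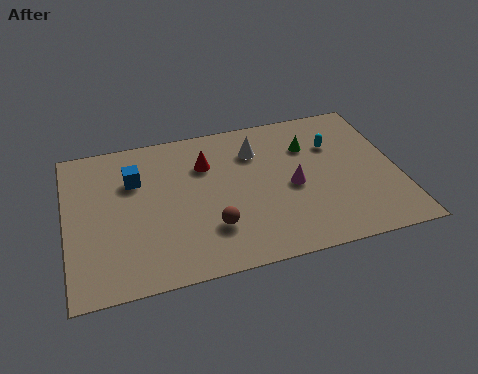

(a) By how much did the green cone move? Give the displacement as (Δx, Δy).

(1.7, 2.2)

From the two frames, the green cone sits at roughly (8.9, 4.2) before and (10.6, 6.4) after.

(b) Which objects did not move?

the white cone and the blue cube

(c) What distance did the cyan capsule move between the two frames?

2.0

The cyan capsule was near (9.8, 6.7) before and (11.7, 6.2) after, so it travelled √(1.9² + 0.5²) ≈ 2.0 units.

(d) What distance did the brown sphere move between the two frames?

1.8

The brown sphere moved from about (4.8, 3.8) to (6.1, 2.5), a distance of √(1.3² + 1.3²) ≈ 1.8.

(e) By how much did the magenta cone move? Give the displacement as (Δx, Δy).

(-3.1, -2.9)

From the two frames, the magenta cone sits at roughly (12.8, 7.0) before and (9.7, 4.1) after.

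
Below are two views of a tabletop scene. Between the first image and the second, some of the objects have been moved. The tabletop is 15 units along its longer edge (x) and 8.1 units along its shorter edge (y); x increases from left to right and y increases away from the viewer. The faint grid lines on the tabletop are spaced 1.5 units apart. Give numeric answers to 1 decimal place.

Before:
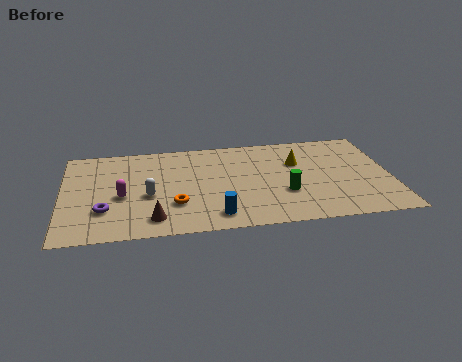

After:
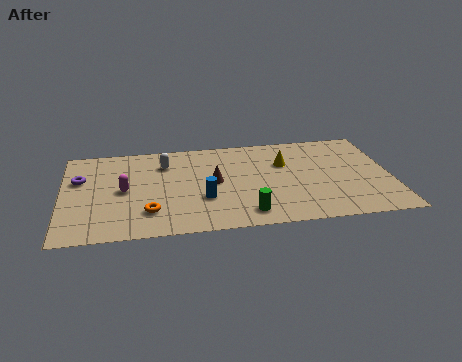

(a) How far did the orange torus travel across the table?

1.3

From (5.1, 2.5) to (3.9, 2.0), the orange torus covered √(1.2² + 0.5²) ≈ 1.3 units.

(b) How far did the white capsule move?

2.8

The white capsule was near (3.9, 3.4) before and (4.7, 6.1) after, so it travelled √(0.8² + 2.7²) ≈ 2.8 units.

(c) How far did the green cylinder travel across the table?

2.3

The green cylinder moved from about (10.1, 2.8) to (8.3, 1.3), a distance of √(1.8² + 1.5²) ≈ 2.3.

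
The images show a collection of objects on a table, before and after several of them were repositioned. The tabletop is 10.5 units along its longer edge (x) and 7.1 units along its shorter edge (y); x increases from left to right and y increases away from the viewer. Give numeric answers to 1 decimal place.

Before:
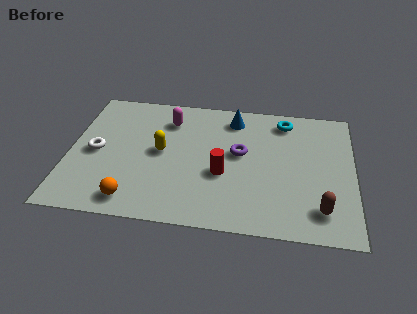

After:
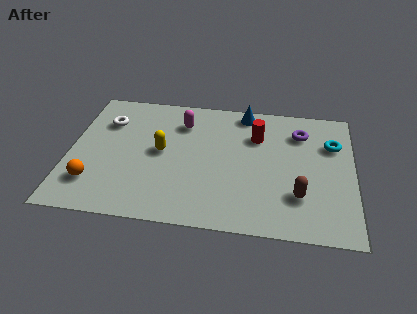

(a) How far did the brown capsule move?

1.0

The brown capsule moved from about (9.3, 1.4) to (8.5, 2.0), a distance of √(0.8² + 0.6²) ≈ 1.0.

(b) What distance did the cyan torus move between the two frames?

2.1

The cyan torus was near (7.9, 6.0) before and (9.7, 4.9) after, so it travelled √(1.8² + 1.1²) ≈ 2.1 units.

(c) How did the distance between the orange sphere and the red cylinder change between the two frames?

+3.1

Before: roughly 3.7 units apart; after: 6.8. That's 3.1 units further apart.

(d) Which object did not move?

the yellow capsule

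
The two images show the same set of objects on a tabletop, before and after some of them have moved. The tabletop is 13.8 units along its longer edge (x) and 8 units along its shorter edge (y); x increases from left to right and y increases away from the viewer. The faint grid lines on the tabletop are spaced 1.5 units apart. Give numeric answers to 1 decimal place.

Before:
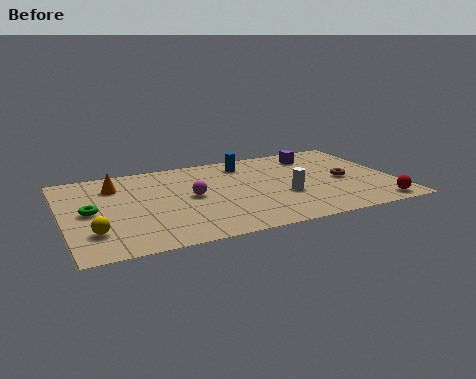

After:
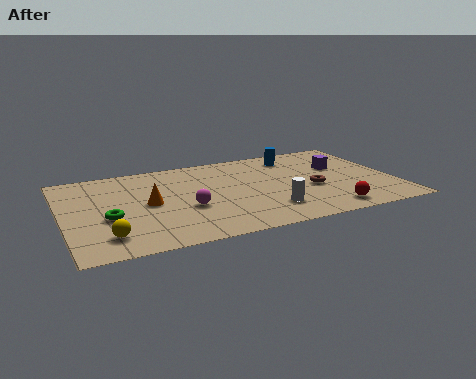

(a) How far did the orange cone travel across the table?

2.4

The orange cone moved from about (2.3, 6.1) to (3.5, 4.0), a distance of √(1.2² + 2.1²) ≈ 2.4.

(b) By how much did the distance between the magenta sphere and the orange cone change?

-1.9

The distance was about 3.6 in the first image and 1.7 in the second, so they moved 1.9 units closer together.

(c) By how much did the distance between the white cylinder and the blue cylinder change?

+1.2

They were about 3.8 units apart before and 5.0 after — 1.2 units further apart.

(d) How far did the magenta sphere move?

1.0

The magenta sphere was near (5.3, 4.1) before and (5.0, 3.1) after, so it travelled √(0.3² + 1.0²) ≈ 1.0 units.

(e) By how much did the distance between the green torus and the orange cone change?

-0.5

The distance was about 2.4 in the first image and 1.9 in the second, so they moved 0.5 units closer together.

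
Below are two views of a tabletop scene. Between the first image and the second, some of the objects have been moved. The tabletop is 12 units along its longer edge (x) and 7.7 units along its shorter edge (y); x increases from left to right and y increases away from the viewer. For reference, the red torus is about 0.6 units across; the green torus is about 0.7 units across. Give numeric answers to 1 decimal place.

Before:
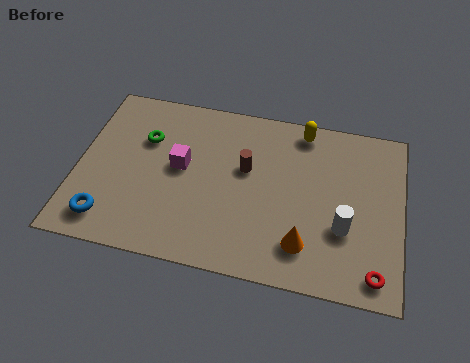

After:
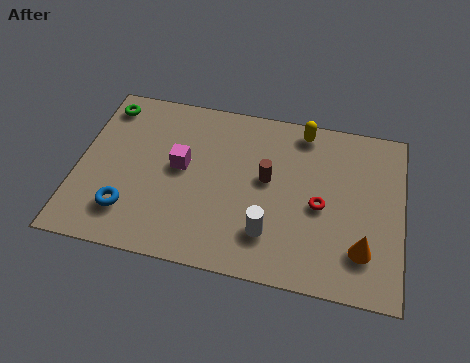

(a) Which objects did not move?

the magenta cube and the yellow capsule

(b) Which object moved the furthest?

the red torus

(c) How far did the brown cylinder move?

0.9

The brown cylinder was near (6.2, 4.6) before and (7.0, 4.3) after, so it travelled √(0.8² + 0.3²) ≈ 0.9 units.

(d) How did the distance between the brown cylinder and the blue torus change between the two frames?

-0.3

They were about 5.9 units apart before and 5.6 after — 0.3 units closer together.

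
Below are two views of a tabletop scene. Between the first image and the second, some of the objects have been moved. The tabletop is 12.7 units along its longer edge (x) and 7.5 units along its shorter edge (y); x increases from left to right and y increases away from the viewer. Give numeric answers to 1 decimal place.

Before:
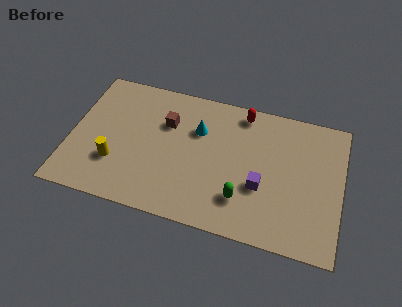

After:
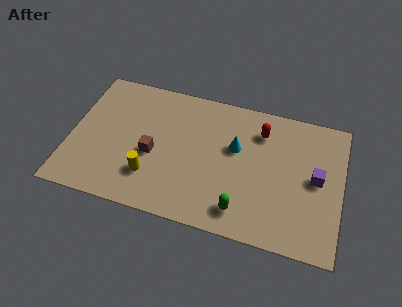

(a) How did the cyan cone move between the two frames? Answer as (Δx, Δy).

(1.8, -0.5)

The cyan cone started near (5.9, 5.1) and ended near (7.7, 4.6).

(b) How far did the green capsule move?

0.6

The green capsule was near (8.2, 1.9) before and (8.2, 1.3) after, so it travelled √(0.0² + 0.6²) ≈ 0.6 units.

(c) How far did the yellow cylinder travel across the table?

1.7

From (2.2, 2.3) to (3.9, 2.0), the yellow cylinder covered √(1.7² + 0.3²) ≈ 1.7 units.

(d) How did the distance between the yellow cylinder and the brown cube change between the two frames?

-2.4

They were about 3.6 units apart before and 1.2 after — 2.4 units closer together.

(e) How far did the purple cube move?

2.7

The purple cube moved from about (9.0, 2.8) to (11.5, 3.9), a distance of √(2.5² + 1.1²) ≈ 2.7.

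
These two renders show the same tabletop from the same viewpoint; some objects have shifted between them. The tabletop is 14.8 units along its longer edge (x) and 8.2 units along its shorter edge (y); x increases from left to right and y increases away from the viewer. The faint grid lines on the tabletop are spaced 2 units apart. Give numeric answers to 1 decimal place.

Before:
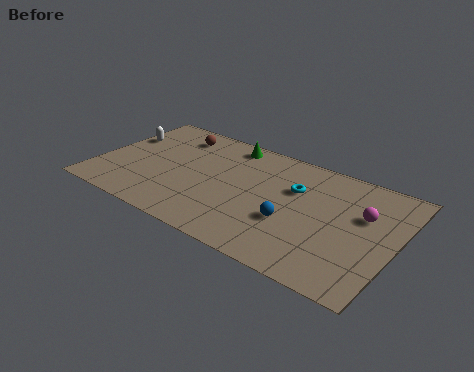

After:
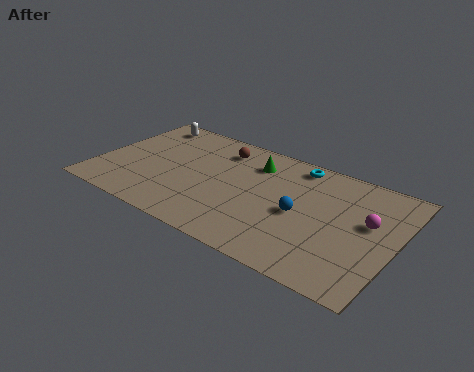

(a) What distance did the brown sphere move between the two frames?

2.4

The brown sphere was near (3.3, 6.7) before and (5.7, 6.6) after, so it travelled √(2.4² + 0.1²) ≈ 2.4 units.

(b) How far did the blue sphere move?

0.9

From (9.9, 3.0) to (10.2, 3.8), the blue sphere covered √(0.3² + 0.8²) ≈ 0.9 units.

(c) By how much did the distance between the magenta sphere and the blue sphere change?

-0.5

They were about 3.9 units apart before and 3.4 after — 0.5 units closer together.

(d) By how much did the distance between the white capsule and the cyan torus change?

-1.1

They were about 8.9 units apart before and 7.8 after — 1.1 units closer together.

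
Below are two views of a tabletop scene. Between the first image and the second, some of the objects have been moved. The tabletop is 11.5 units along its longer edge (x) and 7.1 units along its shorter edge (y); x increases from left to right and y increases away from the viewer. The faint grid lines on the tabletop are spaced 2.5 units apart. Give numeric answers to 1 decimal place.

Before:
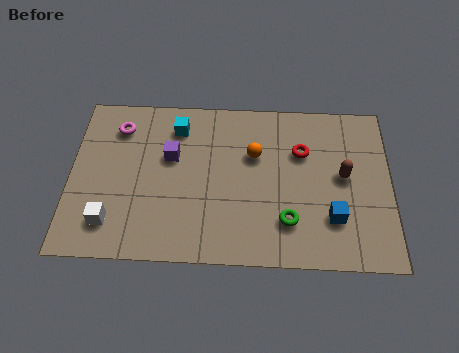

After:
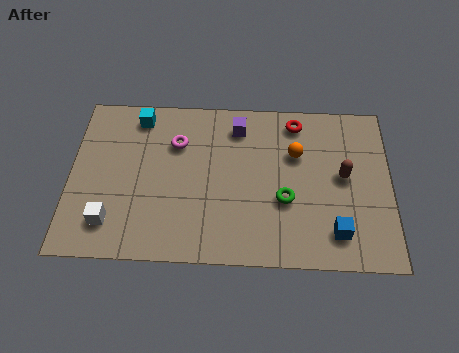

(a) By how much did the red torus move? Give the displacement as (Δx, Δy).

(-0.2, 1.3)

From the two frames, the red torus sits at roughly (8.3, 4.8) before and (8.1, 6.1) after.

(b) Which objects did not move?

the white cube and the brown capsule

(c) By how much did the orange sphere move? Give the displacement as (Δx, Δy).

(1.5, 0.1)

The orange sphere was at about (6.6, 4.6) and moved to about (8.1, 4.7).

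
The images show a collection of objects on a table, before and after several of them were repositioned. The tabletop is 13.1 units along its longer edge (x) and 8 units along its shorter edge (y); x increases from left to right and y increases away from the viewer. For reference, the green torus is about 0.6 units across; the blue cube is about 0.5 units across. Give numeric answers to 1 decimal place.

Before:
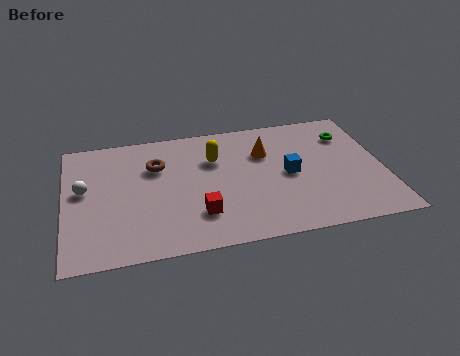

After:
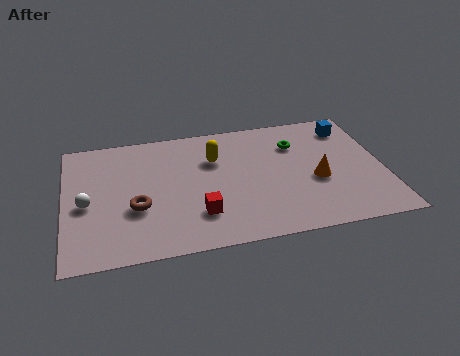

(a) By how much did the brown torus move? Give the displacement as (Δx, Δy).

(-0.9, -2.5)

The brown torus started near (3.8, 5.5) and ended near (2.9, 3.0).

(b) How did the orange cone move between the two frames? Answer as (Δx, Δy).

(2.0, -2.2)

From the two frames, the orange cone sits at roughly (8.3, 5.5) before and (10.3, 3.3) after.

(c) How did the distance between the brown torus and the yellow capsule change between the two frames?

+1.7

They were about 2.4 units apart before and 4.1 after — 1.7 units further apart.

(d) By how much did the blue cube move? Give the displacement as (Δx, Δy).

(2.7, 2.6)

From the two frames, the blue cube sits at roughly (9.2, 3.9) before and (11.9, 6.5) after.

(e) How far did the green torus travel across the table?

2.2

The green torus moved from about (11.8, 6.0) to (9.6, 5.8), a distance of √(2.2² + 0.2²) ≈ 2.2.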